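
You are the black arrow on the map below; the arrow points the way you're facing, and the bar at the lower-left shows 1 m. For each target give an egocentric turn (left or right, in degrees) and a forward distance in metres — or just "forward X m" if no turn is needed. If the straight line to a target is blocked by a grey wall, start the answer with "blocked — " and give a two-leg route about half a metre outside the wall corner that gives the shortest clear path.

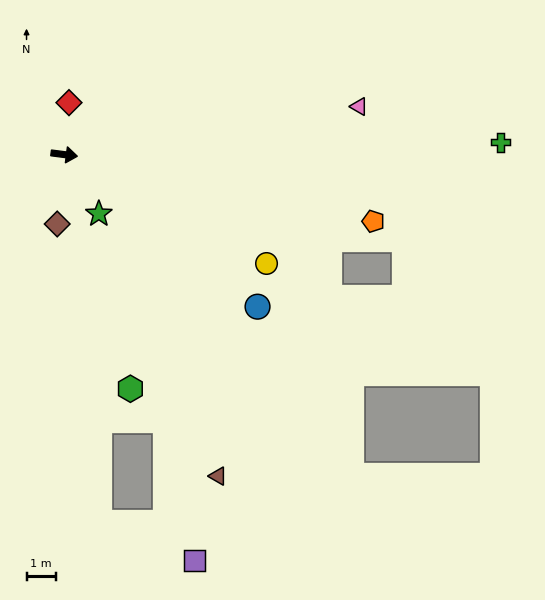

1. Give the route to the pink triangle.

turn left 17°, forward 10.2 m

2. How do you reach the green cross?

turn left 9°, forward 14.9 m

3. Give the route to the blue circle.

turn right 31°, forward 8.4 m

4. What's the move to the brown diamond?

turn right 88°, forward 2.4 m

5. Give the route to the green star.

turn right 52°, forward 2.3 m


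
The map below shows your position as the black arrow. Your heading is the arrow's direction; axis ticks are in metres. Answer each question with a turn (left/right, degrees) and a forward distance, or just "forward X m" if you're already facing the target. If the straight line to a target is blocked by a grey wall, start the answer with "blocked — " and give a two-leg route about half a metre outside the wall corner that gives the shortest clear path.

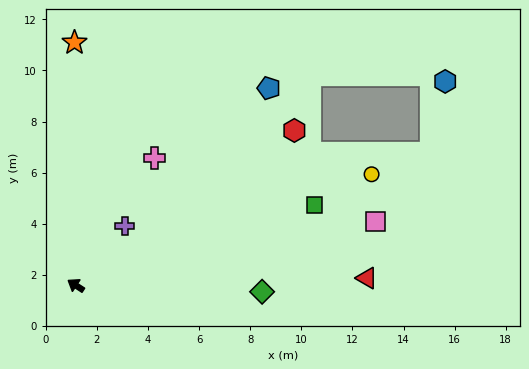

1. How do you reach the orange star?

turn right 57°, forward 9.5 m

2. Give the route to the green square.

turn right 128°, forward 9.9 m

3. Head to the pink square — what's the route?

turn right 135°, forward 12.0 m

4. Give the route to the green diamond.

turn right 149°, forward 7.3 m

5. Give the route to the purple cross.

turn right 96°, forward 3.0 m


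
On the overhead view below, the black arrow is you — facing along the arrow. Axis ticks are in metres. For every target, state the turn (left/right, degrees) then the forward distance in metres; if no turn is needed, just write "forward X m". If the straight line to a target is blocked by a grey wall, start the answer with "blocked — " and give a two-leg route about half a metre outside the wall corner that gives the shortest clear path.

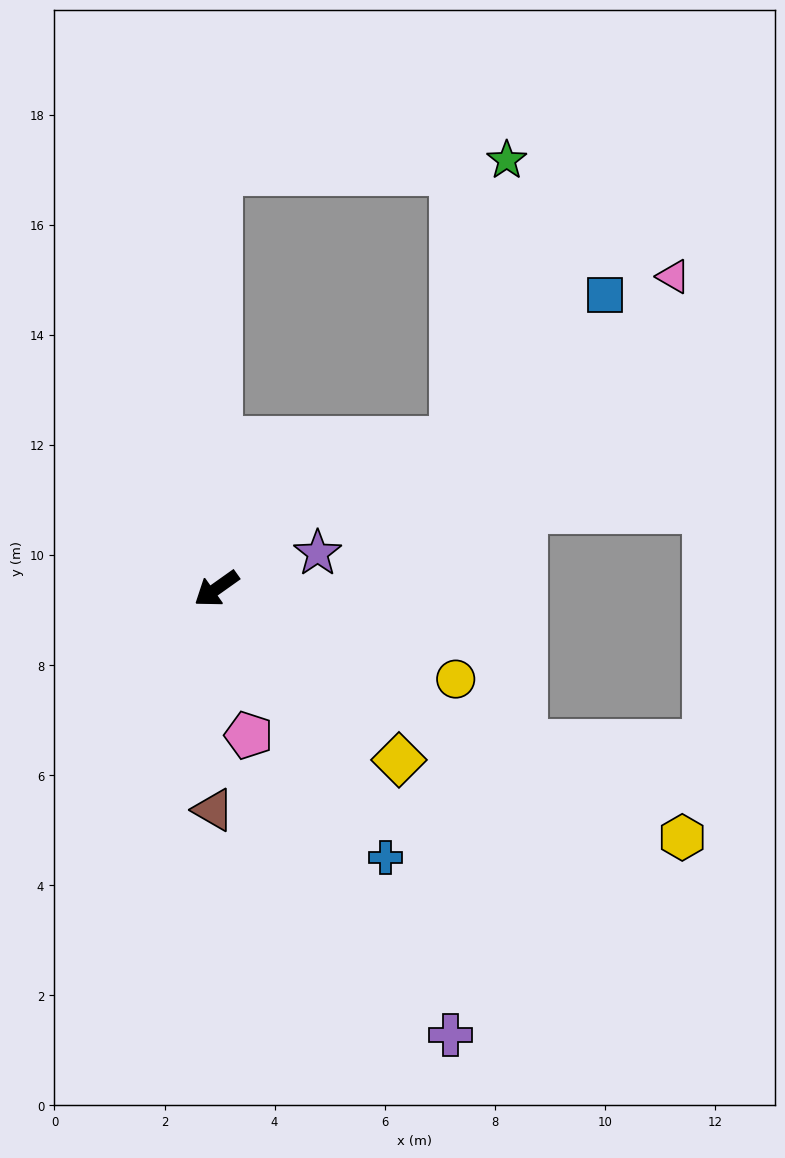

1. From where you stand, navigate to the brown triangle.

turn left 54°, forward 4.0 m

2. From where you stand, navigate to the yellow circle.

turn left 124°, forward 4.6 m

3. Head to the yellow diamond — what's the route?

turn left 101°, forward 4.5 m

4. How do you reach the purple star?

turn left 164°, forward 1.9 m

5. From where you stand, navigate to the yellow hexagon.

turn left 117°, forward 9.6 m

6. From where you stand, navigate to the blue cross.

turn left 87°, forward 5.8 m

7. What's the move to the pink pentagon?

turn left 67°, forward 2.7 m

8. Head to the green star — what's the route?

blocked — turn right 126°, forward 7.6 m, then turn right 87°, forward 5.2 m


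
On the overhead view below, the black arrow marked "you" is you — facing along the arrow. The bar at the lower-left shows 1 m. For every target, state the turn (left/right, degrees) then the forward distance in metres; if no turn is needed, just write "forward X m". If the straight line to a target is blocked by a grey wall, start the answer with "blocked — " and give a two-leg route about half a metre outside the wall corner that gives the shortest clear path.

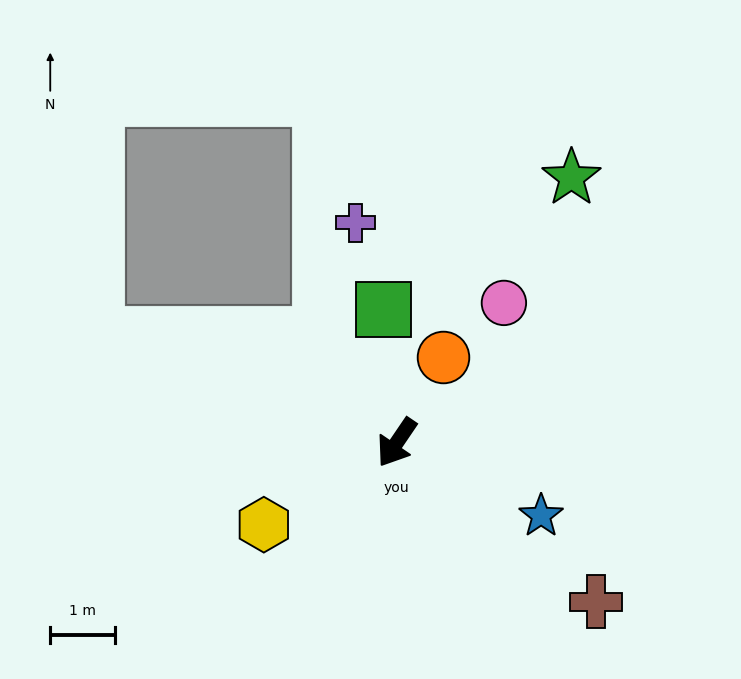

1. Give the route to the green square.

turn right 140°, forward 2.1 m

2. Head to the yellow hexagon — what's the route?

turn right 24°, forward 2.4 m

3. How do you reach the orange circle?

turn right 175°, forward 1.5 m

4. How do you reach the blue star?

turn left 97°, forward 2.5 m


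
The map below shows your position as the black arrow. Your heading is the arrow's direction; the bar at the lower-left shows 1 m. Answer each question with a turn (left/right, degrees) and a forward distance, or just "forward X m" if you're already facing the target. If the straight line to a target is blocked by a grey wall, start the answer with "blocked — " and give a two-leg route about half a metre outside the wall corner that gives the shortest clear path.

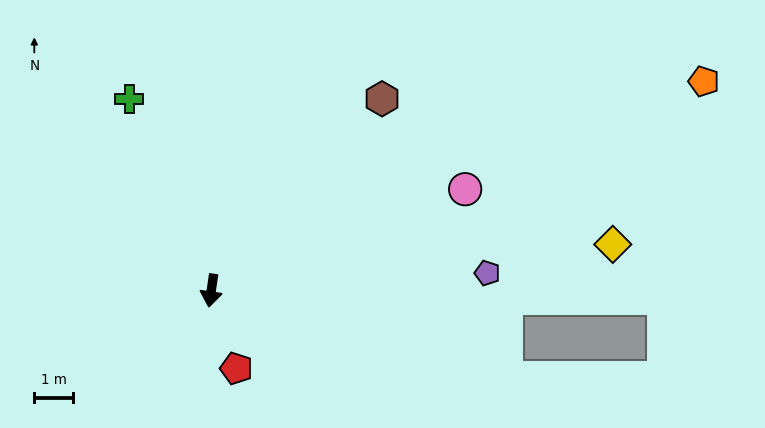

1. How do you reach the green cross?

turn right 149°, forward 5.3 m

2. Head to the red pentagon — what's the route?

turn left 26°, forward 2.1 m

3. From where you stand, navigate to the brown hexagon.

turn left 147°, forward 6.6 m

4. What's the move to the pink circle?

turn left 120°, forward 7.0 m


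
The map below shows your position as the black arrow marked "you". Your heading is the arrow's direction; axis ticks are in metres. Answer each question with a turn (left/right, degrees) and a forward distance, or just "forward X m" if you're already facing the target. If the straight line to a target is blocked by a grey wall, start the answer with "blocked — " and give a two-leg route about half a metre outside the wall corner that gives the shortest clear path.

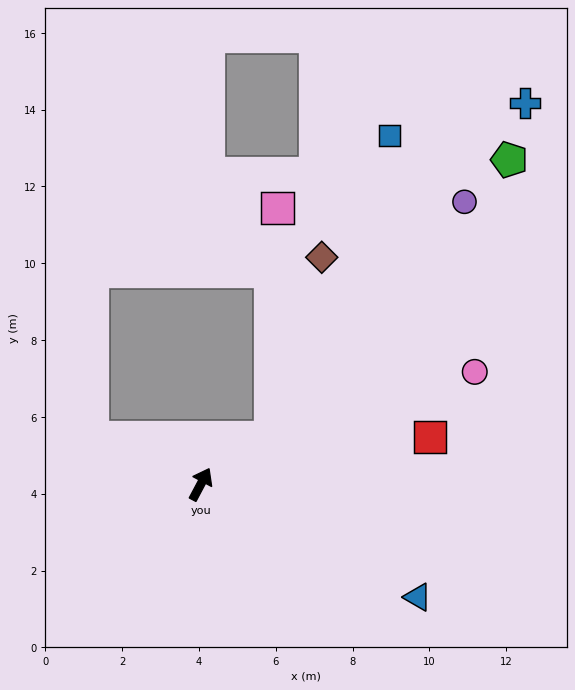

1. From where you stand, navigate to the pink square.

blocked — turn right 28°, forward 2.2 m, then turn left 54°, forward 6.0 m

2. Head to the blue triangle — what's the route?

turn right 90°, forward 6.4 m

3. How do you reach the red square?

turn right 50°, forward 6.1 m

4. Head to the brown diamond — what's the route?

blocked — turn right 28°, forward 2.2 m, then turn left 40°, forward 4.9 m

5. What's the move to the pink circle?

turn right 40°, forward 7.7 m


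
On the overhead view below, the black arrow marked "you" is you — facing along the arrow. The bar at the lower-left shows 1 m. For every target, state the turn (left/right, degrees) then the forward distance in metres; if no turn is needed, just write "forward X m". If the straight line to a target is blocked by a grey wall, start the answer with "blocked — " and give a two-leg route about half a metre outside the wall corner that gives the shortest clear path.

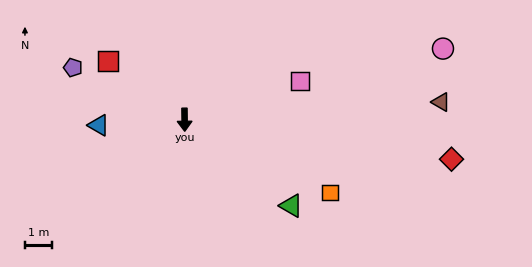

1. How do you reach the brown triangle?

turn left 93°, forward 9.6 m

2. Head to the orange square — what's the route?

turn left 63°, forward 6.1 m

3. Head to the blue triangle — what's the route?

turn right 87°, forward 3.2 m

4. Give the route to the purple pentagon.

turn right 116°, forward 4.6 m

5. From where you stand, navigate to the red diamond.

turn left 81°, forward 10.1 m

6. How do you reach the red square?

turn right 128°, forward 3.6 m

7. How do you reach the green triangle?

turn left 50°, forward 5.1 m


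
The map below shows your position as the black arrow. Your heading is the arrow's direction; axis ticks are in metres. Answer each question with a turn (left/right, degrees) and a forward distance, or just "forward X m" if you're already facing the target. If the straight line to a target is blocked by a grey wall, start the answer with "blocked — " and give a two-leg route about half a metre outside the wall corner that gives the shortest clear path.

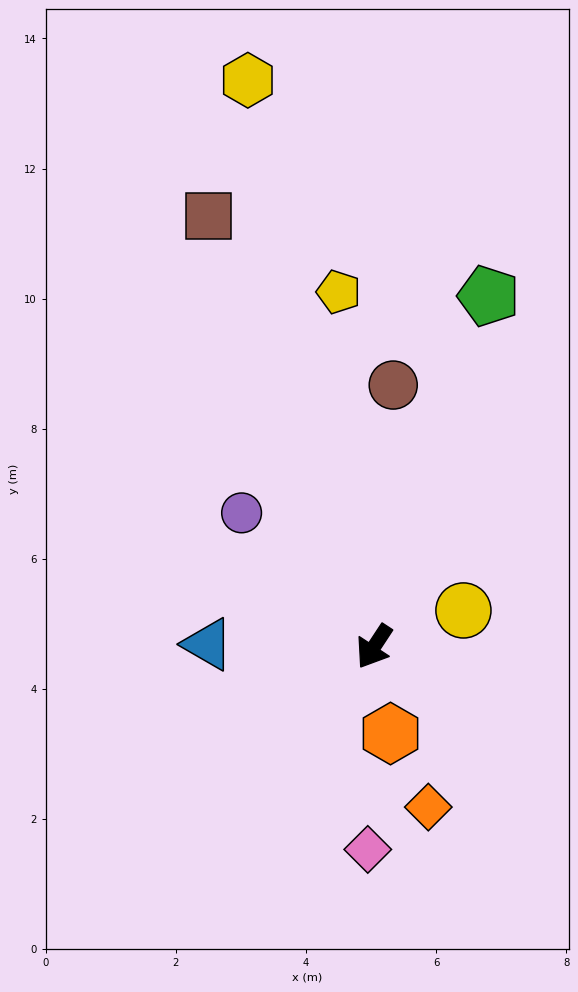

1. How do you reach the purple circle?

turn right 102°, forward 2.9 m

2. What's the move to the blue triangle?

turn right 58°, forward 2.6 m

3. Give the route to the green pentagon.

turn right 165°, forward 5.7 m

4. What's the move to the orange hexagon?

turn left 44°, forward 1.4 m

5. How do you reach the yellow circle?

turn left 145°, forward 1.5 m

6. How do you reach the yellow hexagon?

turn right 134°, forward 8.9 m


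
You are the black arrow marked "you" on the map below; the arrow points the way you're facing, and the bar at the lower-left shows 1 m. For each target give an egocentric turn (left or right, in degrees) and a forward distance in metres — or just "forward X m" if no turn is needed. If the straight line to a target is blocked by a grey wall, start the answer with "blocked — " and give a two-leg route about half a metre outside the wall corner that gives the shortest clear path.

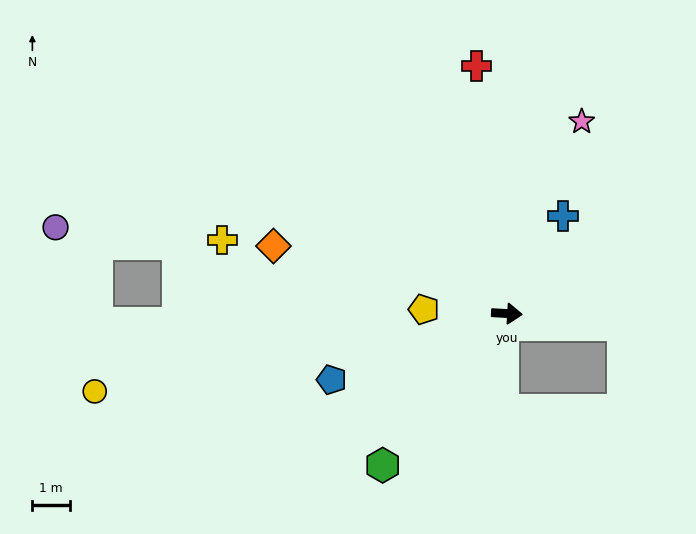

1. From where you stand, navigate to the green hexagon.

turn right 126°, forward 5.2 m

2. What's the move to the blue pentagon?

turn right 156°, forward 5.0 m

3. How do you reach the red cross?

turn left 100°, forward 6.6 m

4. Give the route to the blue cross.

turn left 64°, forward 3.0 m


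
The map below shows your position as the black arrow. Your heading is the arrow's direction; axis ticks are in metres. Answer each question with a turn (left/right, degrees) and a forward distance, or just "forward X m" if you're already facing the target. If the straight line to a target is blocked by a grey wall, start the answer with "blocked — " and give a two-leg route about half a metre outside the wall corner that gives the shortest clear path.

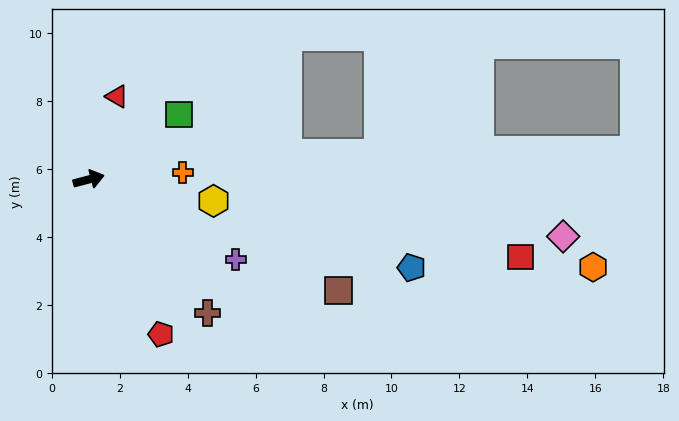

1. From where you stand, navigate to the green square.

turn left 21°, forward 3.3 m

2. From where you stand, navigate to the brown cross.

turn right 63°, forward 5.3 m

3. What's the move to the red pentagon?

turn right 80°, forward 5.0 m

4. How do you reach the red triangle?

turn left 56°, forward 2.6 m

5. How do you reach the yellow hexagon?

turn right 24°, forward 3.7 m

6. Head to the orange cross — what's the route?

turn right 11°, forward 2.8 m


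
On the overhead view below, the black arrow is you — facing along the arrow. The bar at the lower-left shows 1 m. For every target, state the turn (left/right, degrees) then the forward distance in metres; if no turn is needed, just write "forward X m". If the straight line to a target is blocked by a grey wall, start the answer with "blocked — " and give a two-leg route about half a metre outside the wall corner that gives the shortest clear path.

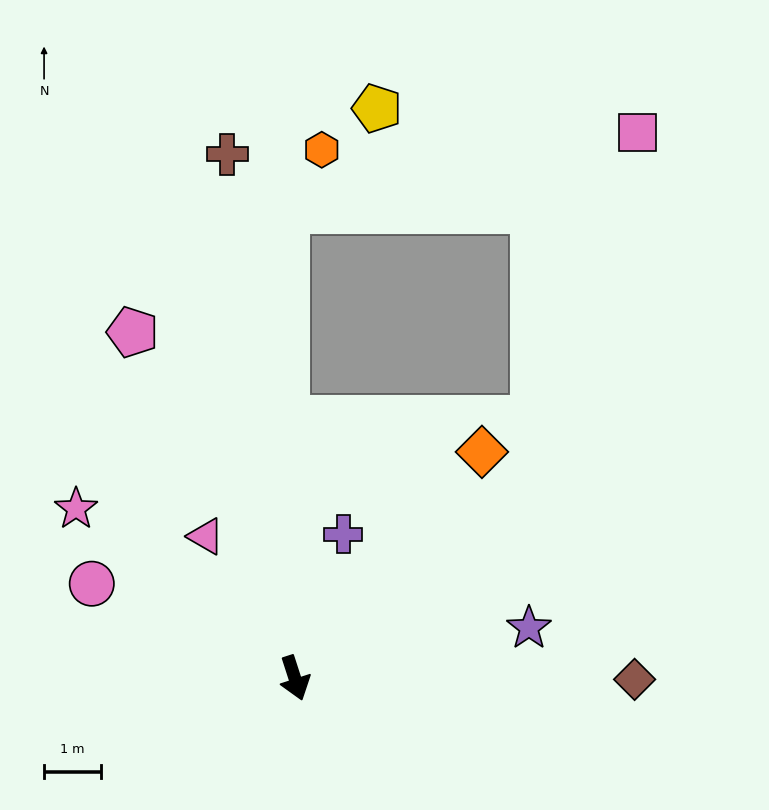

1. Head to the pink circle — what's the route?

turn right 133°, forward 4.0 m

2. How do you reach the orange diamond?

turn left 123°, forward 5.2 m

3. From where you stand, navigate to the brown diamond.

turn left 72°, forward 6.0 m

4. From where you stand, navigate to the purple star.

turn left 84°, forward 4.2 m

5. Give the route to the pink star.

turn right 146°, forward 4.9 m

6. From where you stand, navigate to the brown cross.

turn left 169°, forward 9.3 m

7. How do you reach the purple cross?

turn left 143°, forward 2.7 m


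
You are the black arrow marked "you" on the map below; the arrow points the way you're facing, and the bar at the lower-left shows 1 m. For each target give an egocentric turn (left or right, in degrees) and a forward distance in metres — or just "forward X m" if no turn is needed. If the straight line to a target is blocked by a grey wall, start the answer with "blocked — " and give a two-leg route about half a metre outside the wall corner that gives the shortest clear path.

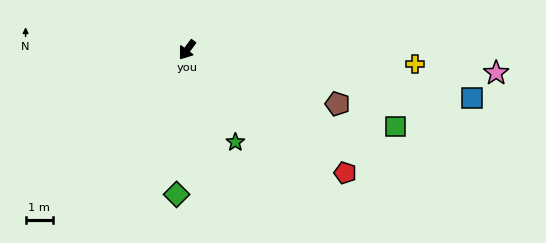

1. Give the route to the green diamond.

turn left 32°, forward 5.3 m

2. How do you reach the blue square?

turn left 117°, forward 10.5 m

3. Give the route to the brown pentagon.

turn left 107°, forward 5.8 m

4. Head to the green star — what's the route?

turn left 64°, forward 3.8 m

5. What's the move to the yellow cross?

turn left 123°, forward 8.3 m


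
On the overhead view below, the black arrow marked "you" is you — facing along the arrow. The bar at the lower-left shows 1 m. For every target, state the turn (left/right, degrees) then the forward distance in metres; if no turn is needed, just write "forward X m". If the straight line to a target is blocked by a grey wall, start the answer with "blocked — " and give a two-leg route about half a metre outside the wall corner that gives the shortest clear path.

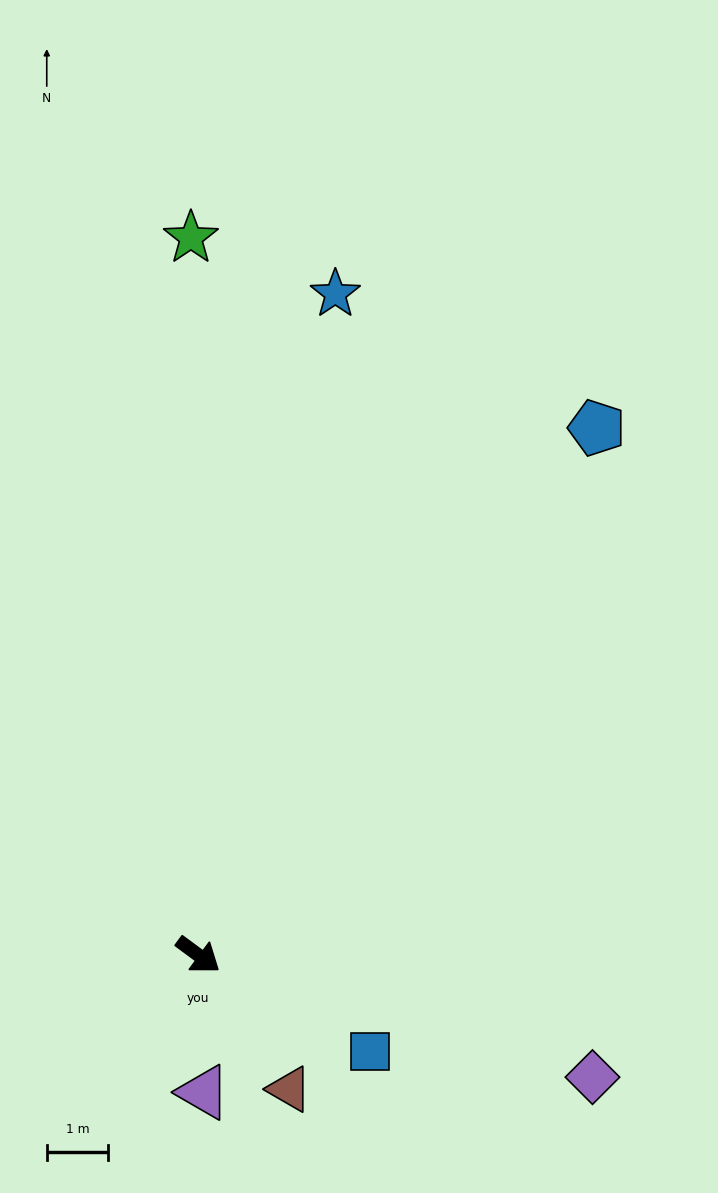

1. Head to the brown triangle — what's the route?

turn right 19°, forward 2.6 m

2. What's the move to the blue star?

turn left 115°, forward 11.0 m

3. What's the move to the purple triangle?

turn right 51°, forward 2.2 m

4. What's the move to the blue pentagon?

turn left 89°, forward 10.7 m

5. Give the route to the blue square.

turn left 7°, forward 3.2 m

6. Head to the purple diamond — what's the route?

turn left 19°, forward 6.7 m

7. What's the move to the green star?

turn left 127°, forward 11.7 m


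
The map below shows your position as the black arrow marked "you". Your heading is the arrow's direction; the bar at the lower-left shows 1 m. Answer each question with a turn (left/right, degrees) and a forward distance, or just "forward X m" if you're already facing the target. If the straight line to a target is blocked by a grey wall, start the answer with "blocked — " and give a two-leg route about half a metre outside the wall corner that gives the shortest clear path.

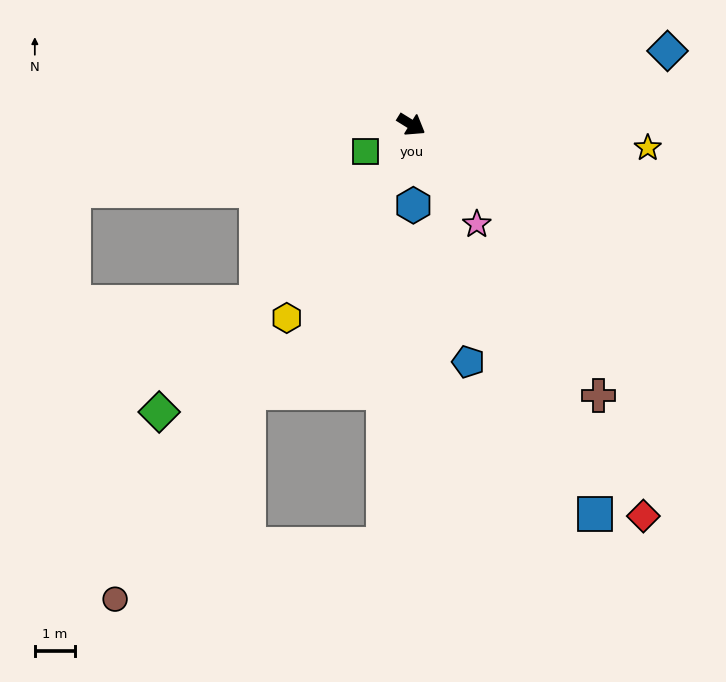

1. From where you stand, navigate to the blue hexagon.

turn right 57°, forward 2.0 m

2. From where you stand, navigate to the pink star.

turn right 25°, forward 2.9 m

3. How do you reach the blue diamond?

turn left 48°, forward 6.6 m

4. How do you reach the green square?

turn right 118°, forward 1.3 m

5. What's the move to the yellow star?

turn left 26°, forward 5.9 m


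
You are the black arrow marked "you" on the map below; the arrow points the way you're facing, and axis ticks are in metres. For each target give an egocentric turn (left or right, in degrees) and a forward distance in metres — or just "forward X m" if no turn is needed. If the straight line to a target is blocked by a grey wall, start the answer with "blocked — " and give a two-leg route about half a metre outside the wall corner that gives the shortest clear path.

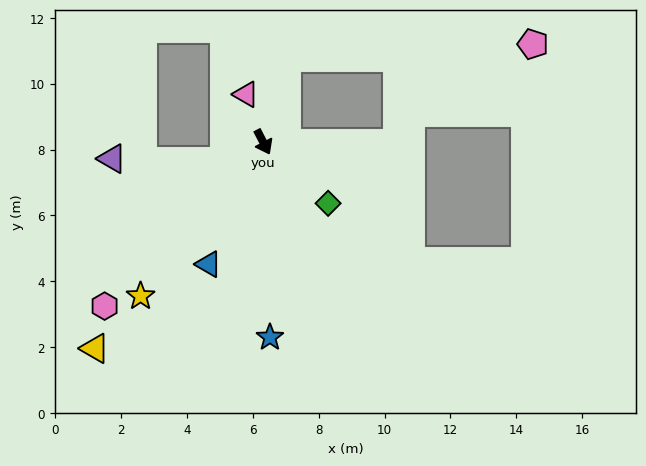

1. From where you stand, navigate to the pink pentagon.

blocked — turn left 136°, forward 2.6 m, then turn right 70°, forward 7.5 m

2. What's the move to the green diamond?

turn left 19°, forward 2.7 m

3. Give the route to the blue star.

turn right 25°, forward 5.9 m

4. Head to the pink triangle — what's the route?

turn left 173°, forward 1.5 m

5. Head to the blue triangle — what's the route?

turn right 51°, forward 4.1 m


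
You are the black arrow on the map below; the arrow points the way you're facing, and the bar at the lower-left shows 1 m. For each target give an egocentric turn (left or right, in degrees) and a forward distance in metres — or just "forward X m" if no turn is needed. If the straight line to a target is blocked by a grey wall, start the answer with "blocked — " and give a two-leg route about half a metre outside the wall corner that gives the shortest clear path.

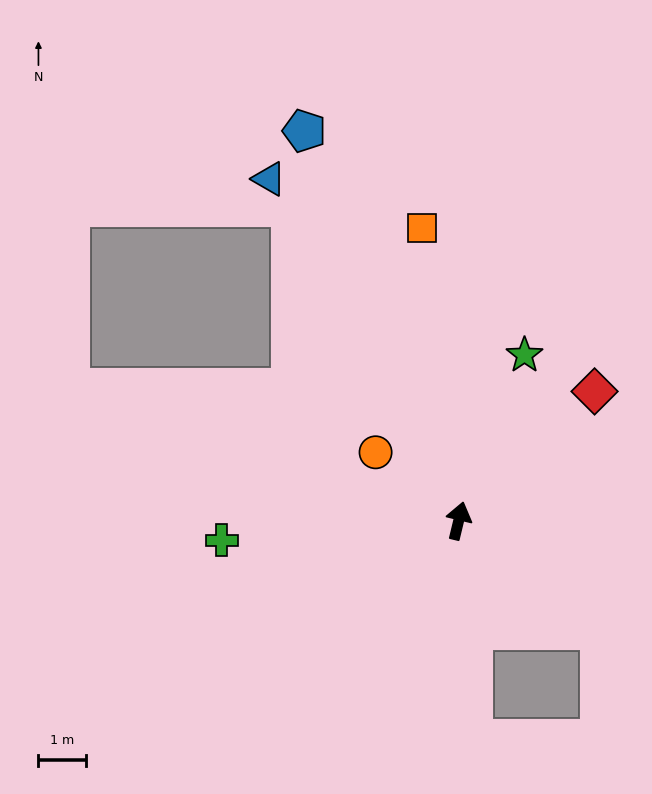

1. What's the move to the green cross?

turn left 108°, forward 5.0 m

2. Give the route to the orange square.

turn left 21°, forward 6.2 m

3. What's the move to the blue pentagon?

turn left 35°, forward 8.9 m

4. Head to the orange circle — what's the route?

turn left 64°, forward 2.3 m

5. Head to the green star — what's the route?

turn right 8°, forward 3.8 m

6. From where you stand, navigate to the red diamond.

turn right 33°, forward 4.0 m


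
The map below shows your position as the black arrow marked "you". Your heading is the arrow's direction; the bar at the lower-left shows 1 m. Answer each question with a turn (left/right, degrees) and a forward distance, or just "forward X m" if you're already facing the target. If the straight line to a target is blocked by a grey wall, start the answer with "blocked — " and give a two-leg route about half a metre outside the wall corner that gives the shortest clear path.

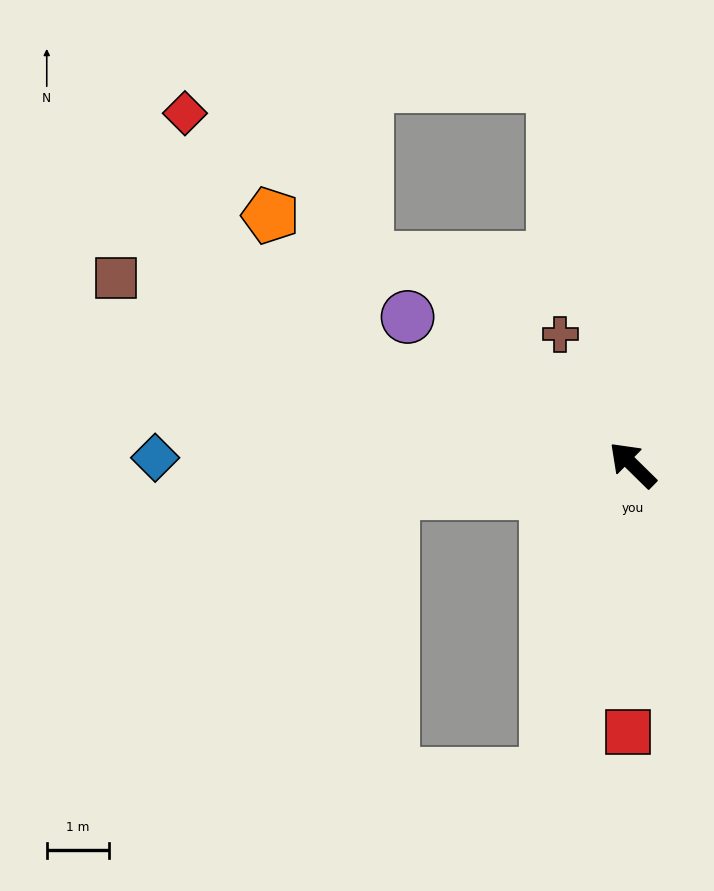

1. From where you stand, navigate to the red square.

turn left 134°, forward 4.3 m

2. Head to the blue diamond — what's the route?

turn left 44°, forward 7.7 m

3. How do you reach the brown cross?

turn right 16°, forward 2.4 m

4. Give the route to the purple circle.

turn left 11°, forward 4.4 m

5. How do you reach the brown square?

turn left 25°, forward 8.9 m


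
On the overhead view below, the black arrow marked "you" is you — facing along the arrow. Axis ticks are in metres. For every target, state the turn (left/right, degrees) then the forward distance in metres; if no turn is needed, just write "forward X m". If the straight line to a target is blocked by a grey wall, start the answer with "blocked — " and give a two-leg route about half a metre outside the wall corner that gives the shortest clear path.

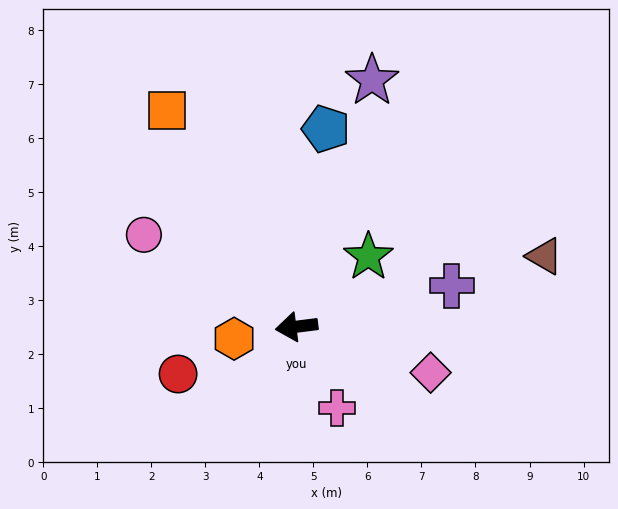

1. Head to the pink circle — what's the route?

turn right 38°, forward 3.3 m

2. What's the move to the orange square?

turn right 66°, forward 4.7 m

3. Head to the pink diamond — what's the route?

turn left 154°, forward 2.6 m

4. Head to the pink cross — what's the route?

turn left 109°, forward 1.7 m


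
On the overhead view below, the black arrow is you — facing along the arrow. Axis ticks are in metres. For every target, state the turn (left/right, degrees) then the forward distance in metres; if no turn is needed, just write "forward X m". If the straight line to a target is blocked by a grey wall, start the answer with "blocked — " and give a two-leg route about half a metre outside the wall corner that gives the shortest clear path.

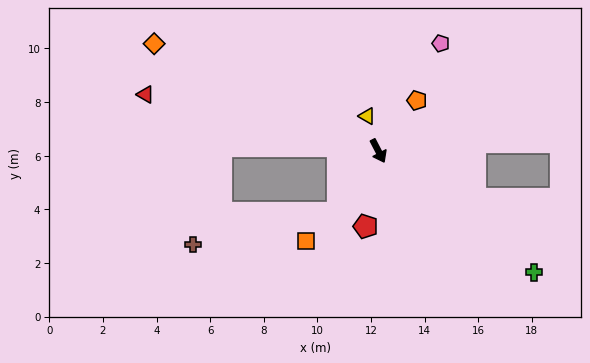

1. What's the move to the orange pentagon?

turn left 115°, forward 2.4 m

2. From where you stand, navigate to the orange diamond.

turn right 143°, forward 9.3 m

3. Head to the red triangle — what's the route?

turn right 131°, forward 8.9 m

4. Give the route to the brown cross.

blocked — turn right 60°, forward 2.7 m, then turn right 45°, forward 5.6 m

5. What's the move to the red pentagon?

turn right 37°, forward 2.9 m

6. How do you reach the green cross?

turn left 25°, forward 7.4 m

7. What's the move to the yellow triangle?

turn left 170°, forward 1.4 m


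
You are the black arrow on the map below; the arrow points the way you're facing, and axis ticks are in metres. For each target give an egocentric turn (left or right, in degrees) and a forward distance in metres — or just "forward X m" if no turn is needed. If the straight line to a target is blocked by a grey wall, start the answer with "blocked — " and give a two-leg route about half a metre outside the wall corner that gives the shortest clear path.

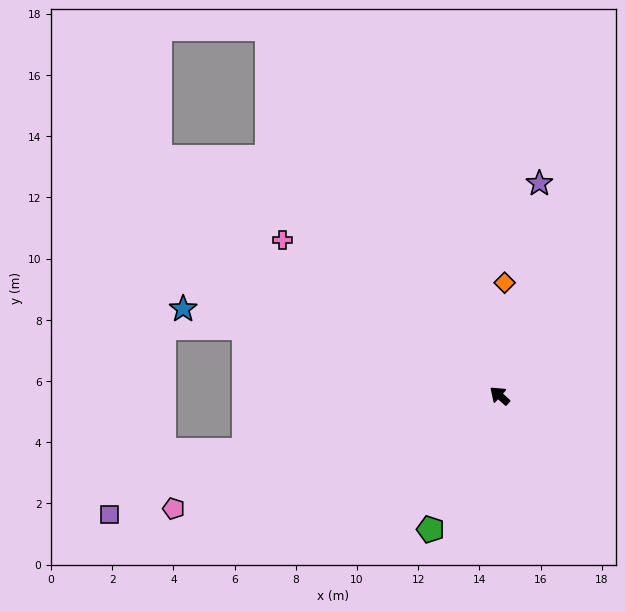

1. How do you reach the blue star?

turn left 26°, forward 10.7 m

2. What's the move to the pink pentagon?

turn left 61°, forward 11.3 m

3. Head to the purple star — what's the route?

turn right 59°, forward 7.1 m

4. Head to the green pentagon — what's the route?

turn left 104°, forward 4.9 m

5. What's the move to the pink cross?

turn left 6°, forward 8.7 m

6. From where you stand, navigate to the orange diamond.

turn right 51°, forward 3.7 m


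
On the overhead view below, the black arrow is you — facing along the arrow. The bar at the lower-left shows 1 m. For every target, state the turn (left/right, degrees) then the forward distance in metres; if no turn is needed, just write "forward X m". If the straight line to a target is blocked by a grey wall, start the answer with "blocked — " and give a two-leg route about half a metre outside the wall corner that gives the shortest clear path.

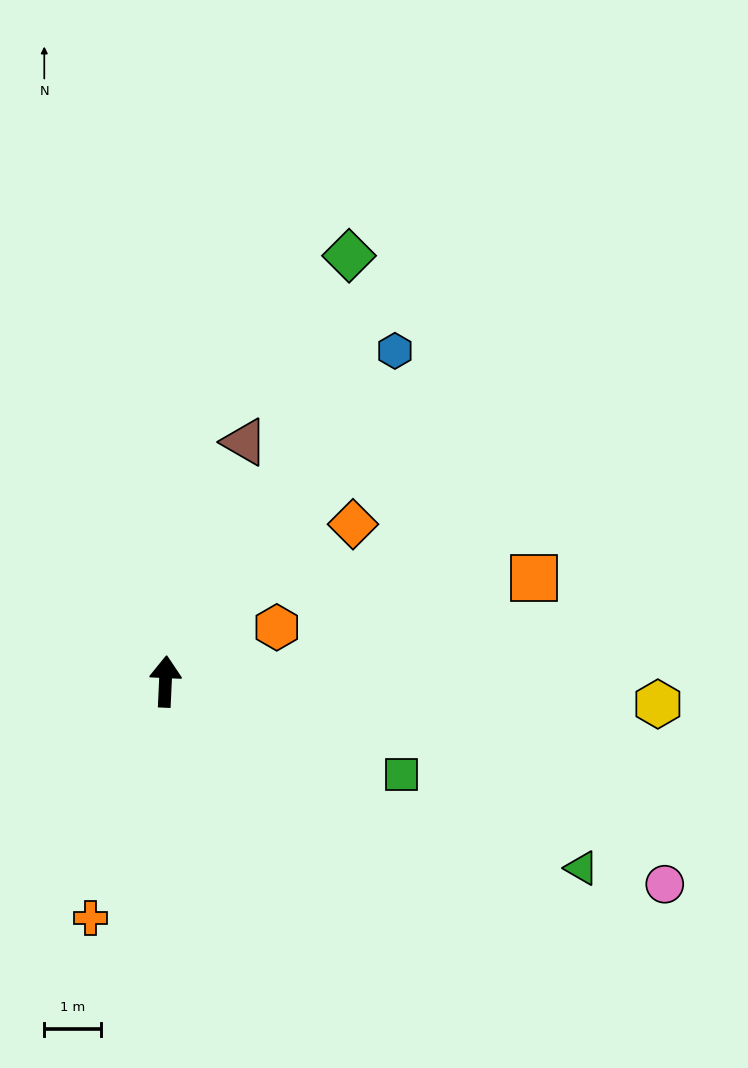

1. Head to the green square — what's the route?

turn right 109°, forward 4.5 m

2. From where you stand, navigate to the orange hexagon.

turn right 61°, forward 2.2 m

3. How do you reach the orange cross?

turn left 165°, forward 4.4 m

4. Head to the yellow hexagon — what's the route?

turn right 90°, forward 8.7 m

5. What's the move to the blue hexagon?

turn right 32°, forward 7.1 m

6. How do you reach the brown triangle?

turn right 16°, forward 4.5 m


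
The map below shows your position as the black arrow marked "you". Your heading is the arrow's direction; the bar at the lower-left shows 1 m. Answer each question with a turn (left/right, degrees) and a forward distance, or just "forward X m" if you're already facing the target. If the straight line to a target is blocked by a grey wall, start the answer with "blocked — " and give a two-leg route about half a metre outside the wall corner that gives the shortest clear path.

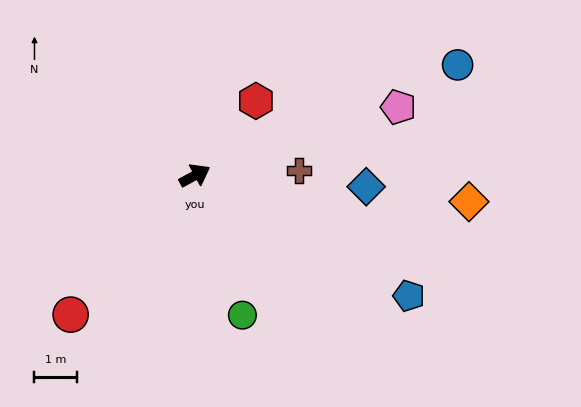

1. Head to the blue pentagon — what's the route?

turn right 58°, forward 5.8 m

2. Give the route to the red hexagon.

turn left 22°, forward 2.3 m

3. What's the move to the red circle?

turn right 160°, forward 4.4 m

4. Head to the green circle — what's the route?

turn right 100°, forward 3.5 m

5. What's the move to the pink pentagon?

turn right 10°, forward 5.0 m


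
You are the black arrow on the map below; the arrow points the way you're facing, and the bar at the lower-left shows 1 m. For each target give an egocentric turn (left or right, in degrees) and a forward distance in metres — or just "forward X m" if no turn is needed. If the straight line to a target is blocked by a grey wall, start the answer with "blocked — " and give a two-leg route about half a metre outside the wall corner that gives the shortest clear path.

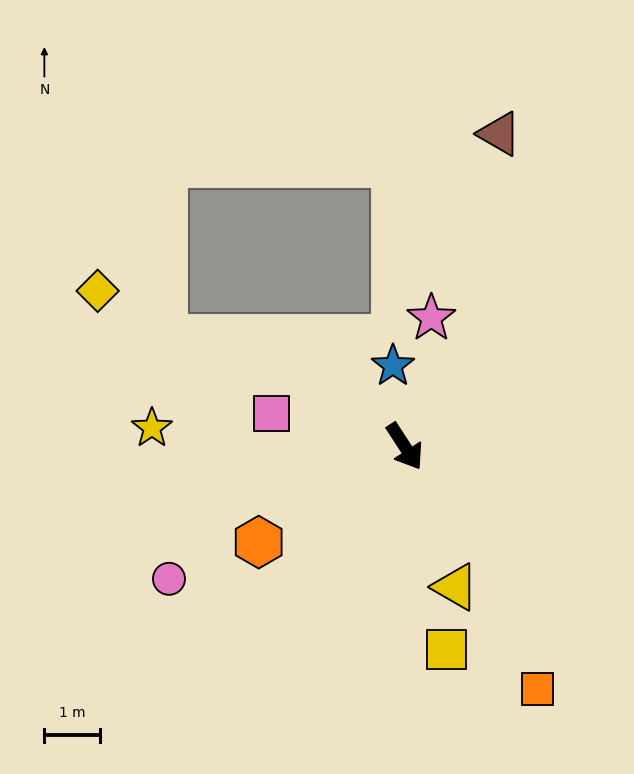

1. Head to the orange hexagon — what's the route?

turn right 90°, forward 3.1 m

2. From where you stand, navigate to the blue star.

turn left 155°, forward 1.5 m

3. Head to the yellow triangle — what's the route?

turn right 13°, forward 2.7 m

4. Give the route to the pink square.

turn right 137°, forward 2.5 m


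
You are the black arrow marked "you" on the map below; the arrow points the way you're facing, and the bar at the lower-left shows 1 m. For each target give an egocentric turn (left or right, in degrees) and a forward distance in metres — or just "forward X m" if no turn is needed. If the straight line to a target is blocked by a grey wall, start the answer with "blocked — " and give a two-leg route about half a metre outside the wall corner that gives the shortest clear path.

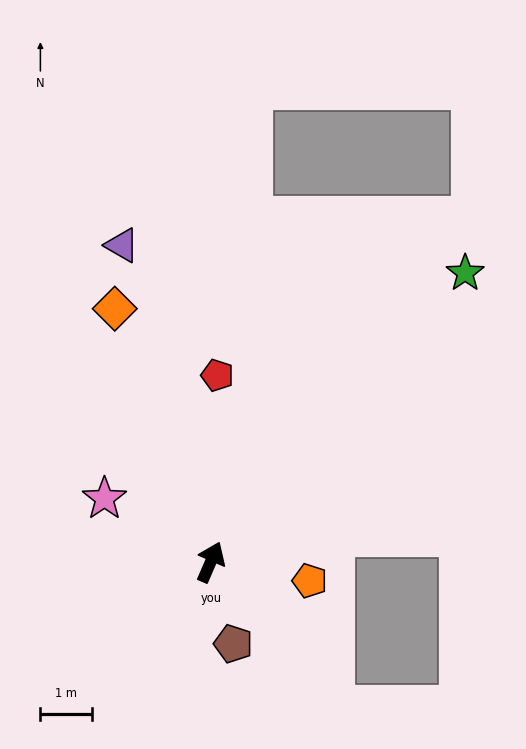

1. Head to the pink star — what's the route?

turn left 83°, forward 2.4 m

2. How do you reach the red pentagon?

turn left 21°, forward 3.6 m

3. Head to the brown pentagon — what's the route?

turn right 141°, forward 1.6 m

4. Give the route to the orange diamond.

turn left 44°, forward 5.2 m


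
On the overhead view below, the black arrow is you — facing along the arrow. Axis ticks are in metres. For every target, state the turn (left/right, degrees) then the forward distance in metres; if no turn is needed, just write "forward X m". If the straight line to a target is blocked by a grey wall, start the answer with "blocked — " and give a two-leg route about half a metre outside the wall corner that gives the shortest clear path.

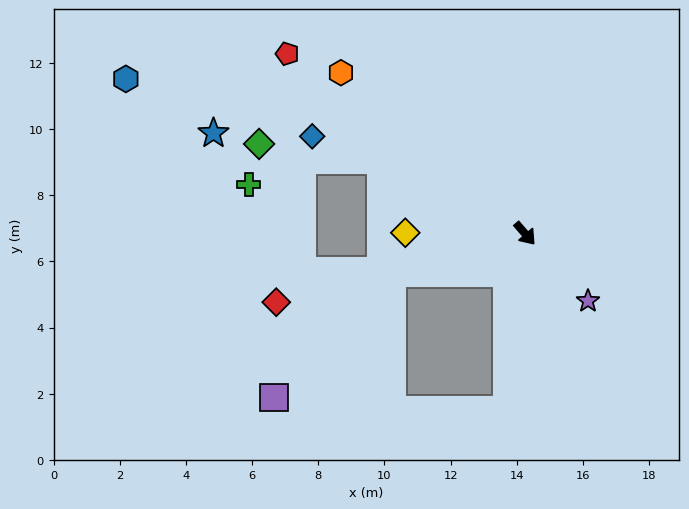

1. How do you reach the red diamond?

turn right 115°, forward 7.8 m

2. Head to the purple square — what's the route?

blocked — turn right 114°, forward 4.2 m, then turn left 30°, forward 5.2 m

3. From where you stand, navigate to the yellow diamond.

turn right 131°, forward 3.6 m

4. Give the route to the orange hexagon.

turn right 172°, forward 7.4 m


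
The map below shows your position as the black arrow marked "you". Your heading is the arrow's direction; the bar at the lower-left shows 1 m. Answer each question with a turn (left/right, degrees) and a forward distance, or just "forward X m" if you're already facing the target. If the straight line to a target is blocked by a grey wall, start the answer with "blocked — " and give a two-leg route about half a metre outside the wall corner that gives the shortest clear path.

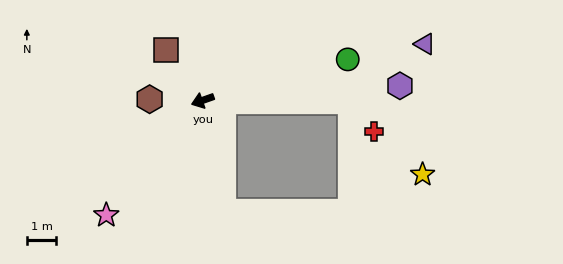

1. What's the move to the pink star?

turn left 31°, forward 5.1 m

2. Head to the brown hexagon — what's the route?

turn right 21°, forward 1.8 m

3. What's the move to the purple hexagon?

turn left 165°, forward 6.7 m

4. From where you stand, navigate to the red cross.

blocked — turn left 160°, forward 5.0 m, then turn right 52°, forward 1.3 m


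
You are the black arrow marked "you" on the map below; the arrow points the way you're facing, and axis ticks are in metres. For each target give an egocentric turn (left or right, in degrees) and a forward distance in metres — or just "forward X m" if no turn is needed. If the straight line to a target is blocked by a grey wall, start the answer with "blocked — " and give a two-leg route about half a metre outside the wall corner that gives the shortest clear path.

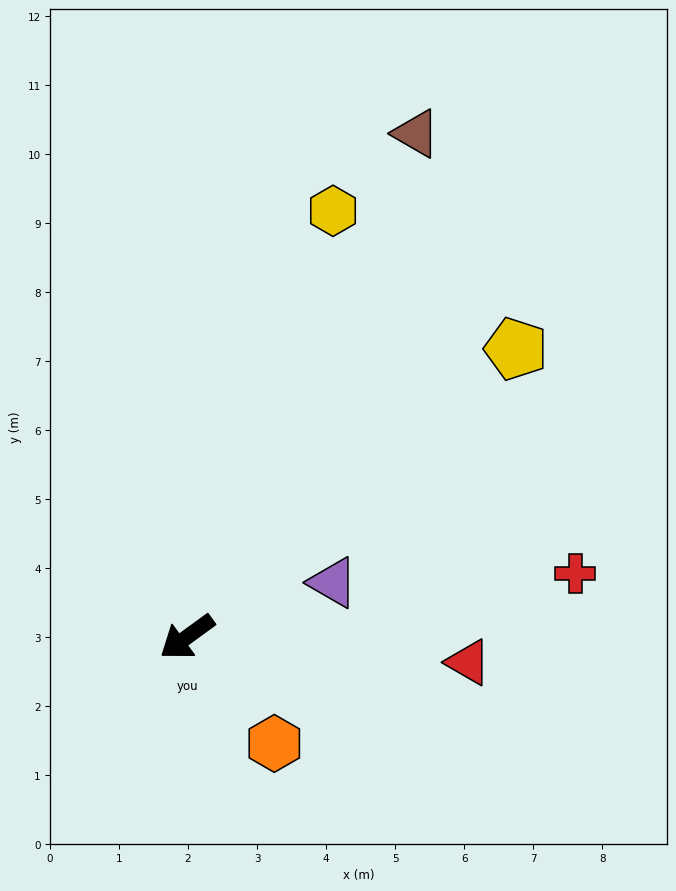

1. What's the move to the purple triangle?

turn left 164°, forward 2.3 m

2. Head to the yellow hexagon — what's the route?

turn right 145°, forward 6.5 m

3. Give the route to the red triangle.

turn left 139°, forward 4.1 m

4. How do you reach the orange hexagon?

turn left 93°, forward 2.0 m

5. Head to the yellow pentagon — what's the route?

turn right 175°, forward 6.3 m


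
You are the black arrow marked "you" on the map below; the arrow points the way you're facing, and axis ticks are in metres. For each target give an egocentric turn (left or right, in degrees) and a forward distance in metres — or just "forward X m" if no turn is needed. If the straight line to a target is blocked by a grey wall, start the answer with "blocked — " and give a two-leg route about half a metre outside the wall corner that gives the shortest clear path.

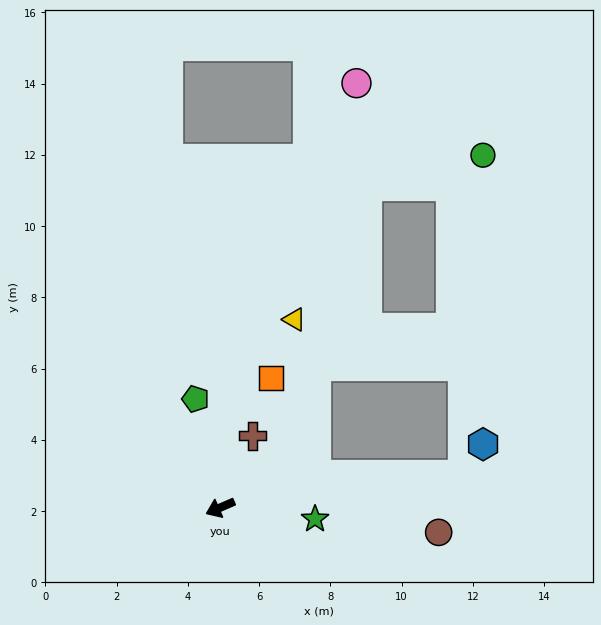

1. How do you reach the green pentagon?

turn right 101°, forward 3.1 m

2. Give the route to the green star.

turn left 150°, forward 2.7 m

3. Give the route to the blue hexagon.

blocked — turn left 164°, forward 6.9 m, then turn left 50°, forward 1.0 m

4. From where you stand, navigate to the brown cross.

turn right 138°, forward 2.2 m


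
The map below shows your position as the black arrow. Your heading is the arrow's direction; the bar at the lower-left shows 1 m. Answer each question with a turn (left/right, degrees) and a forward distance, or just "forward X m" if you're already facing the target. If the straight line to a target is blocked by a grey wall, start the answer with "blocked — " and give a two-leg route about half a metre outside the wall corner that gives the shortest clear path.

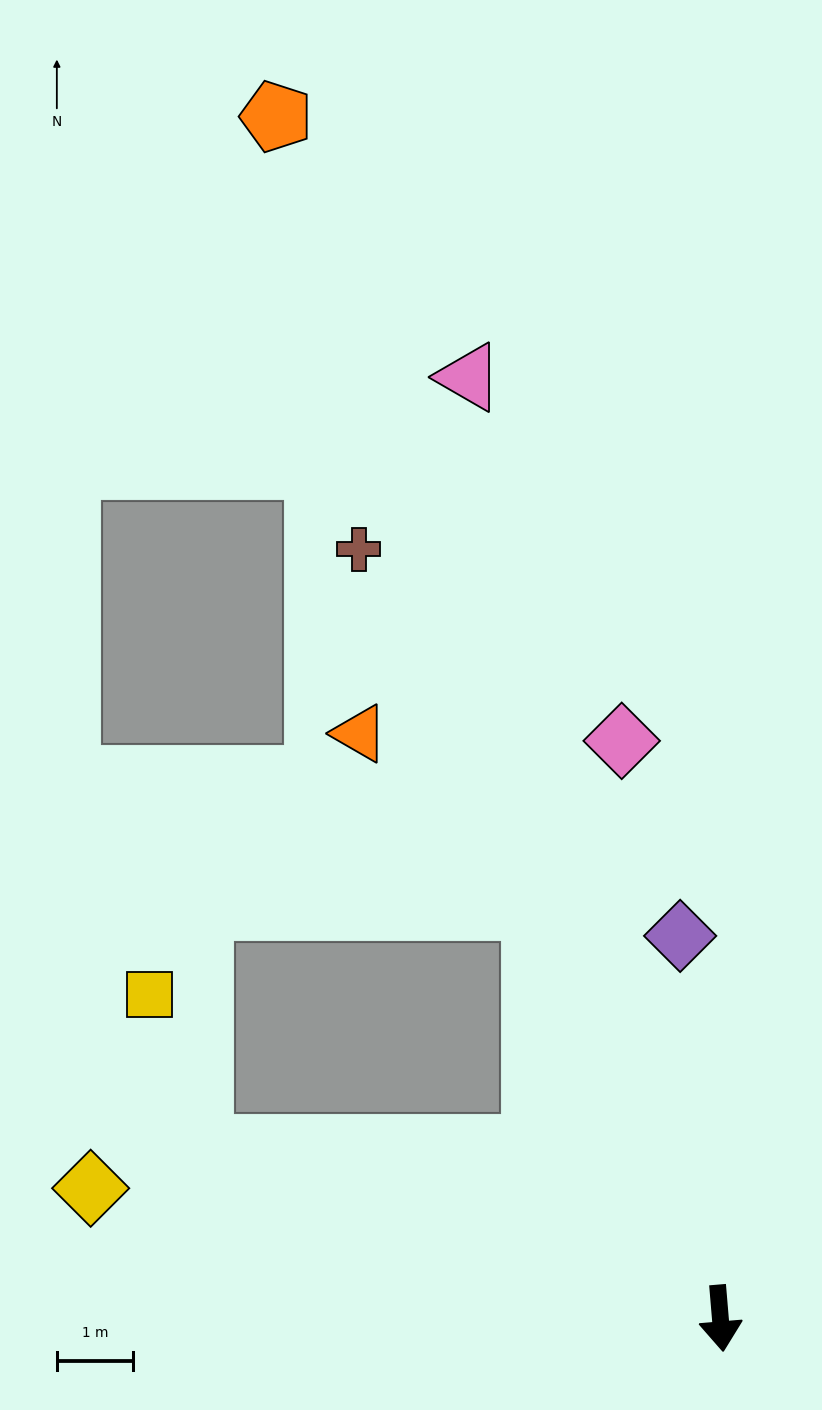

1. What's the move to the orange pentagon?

turn right 164°, forward 16.7 m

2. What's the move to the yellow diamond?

turn right 106°, forward 8.4 m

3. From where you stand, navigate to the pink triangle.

turn right 170°, forward 12.7 m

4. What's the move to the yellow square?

blocked — turn right 113°, forward 7.1 m, then turn right 53°, forward 2.1 m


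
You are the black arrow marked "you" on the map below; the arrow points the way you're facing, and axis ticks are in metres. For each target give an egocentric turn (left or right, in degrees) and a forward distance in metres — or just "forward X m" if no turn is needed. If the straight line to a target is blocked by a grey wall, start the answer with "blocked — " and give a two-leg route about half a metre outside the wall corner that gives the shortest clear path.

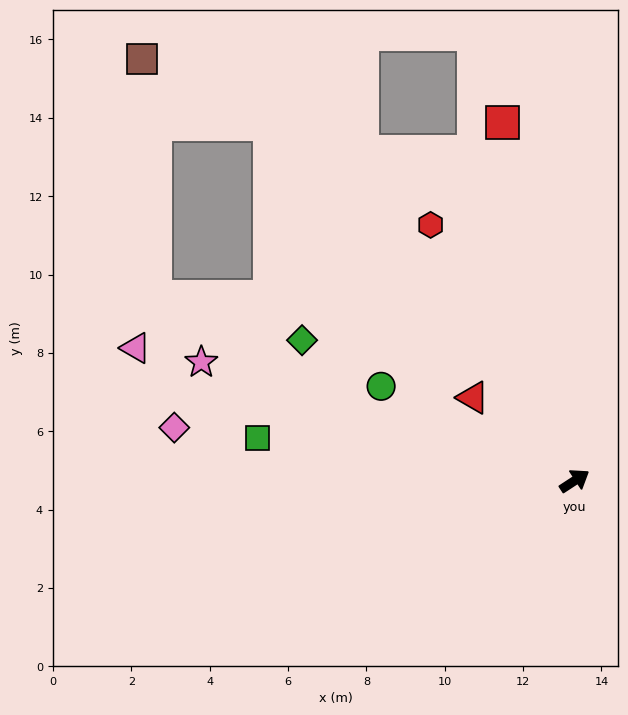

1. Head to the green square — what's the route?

turn left 139°, forward 8.2 m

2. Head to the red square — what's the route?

turn left 68°, forward 9.3 m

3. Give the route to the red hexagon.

turn left 86°, forward 7.5 m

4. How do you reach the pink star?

turn left 129°, forward 10.0 m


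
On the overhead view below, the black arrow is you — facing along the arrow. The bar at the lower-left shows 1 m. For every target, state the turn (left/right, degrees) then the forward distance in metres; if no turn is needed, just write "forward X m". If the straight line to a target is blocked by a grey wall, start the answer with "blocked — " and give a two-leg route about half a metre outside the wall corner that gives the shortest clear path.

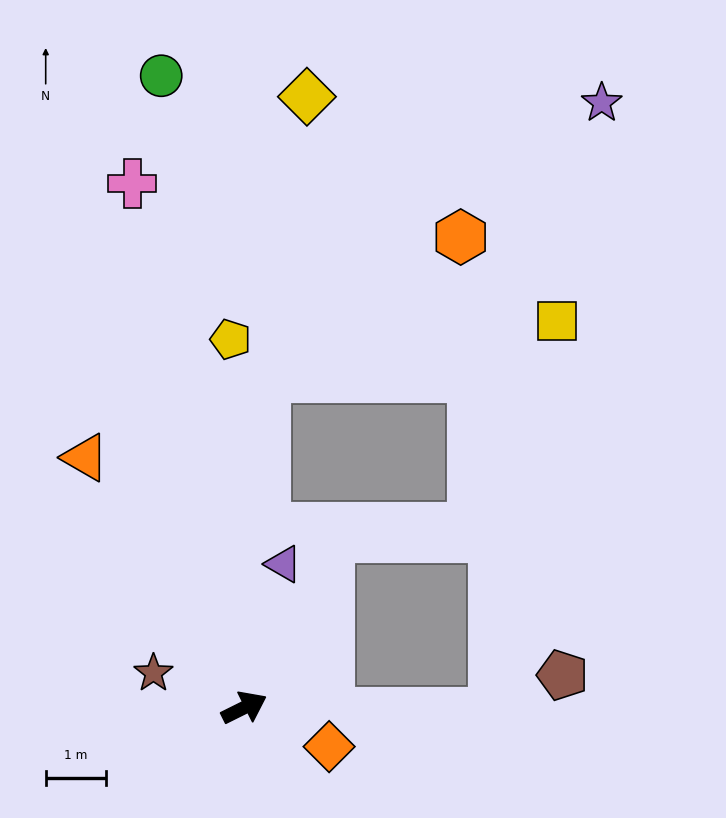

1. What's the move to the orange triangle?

turn left 96°, forward 4.9 m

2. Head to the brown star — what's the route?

turn left 133°, forward 1.6 m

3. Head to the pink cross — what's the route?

turn left 76°, forward 8.9 m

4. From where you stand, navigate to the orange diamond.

turn right 51°, forward 1.6 m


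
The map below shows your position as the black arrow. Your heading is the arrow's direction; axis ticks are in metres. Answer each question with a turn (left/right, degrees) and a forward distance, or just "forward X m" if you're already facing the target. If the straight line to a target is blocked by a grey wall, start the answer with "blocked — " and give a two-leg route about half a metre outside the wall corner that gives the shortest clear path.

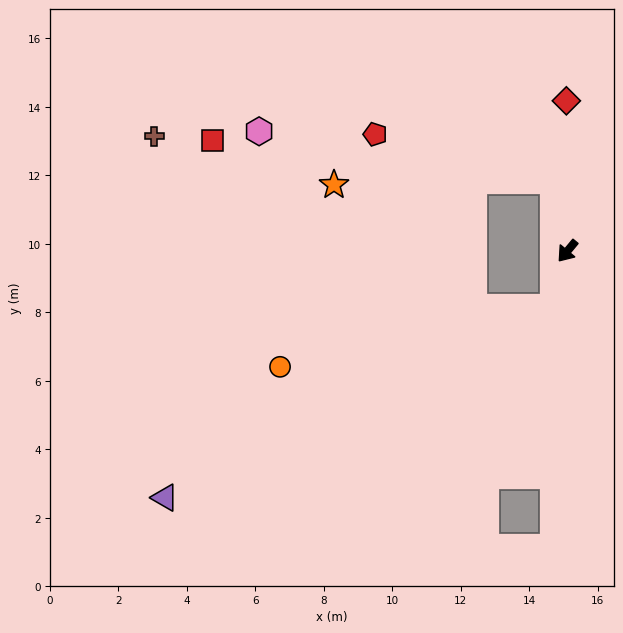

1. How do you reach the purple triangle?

blocked — turn left 27°, forward 1.7 m, then turn right 51°, forward 12.6 m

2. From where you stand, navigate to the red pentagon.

blocked — turn right 130°, forward 2.1 m, then turn left 66°, forward 5.4 m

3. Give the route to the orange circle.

blocked — turn left 27°, forward 1.7 m, then turn right 65°, forward 8.2 m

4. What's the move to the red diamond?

turn right 140°, forward 4.4 m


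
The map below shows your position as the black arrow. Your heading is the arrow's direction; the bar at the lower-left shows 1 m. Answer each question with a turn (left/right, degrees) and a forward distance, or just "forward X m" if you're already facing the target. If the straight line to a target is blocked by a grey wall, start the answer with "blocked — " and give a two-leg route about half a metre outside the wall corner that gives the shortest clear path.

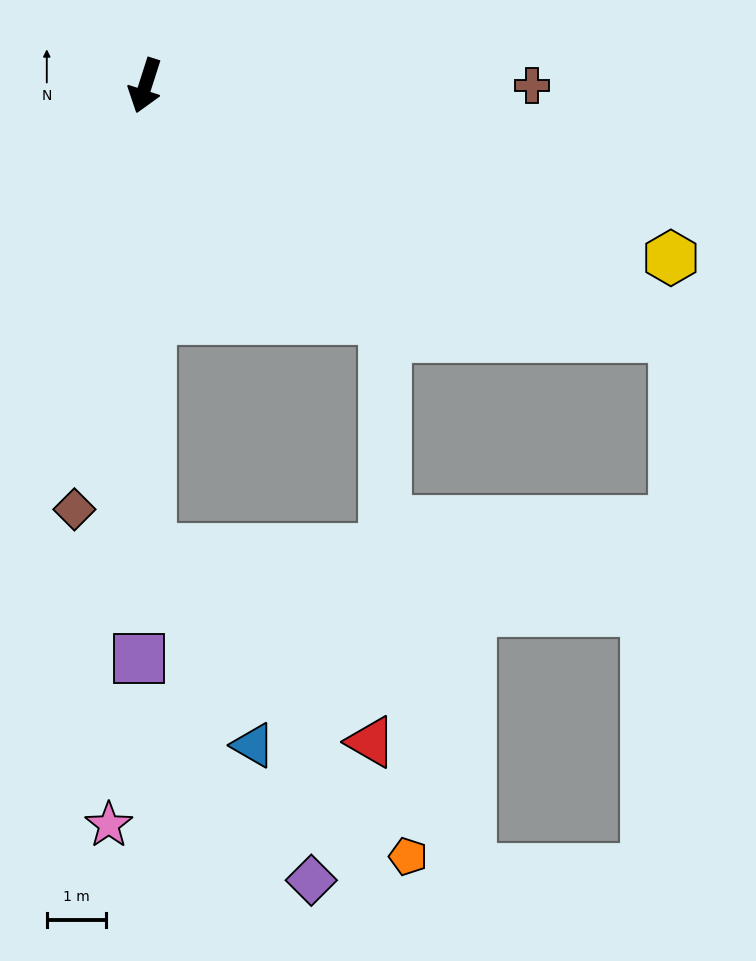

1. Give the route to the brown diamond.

turn left 8°, forward 7.2 m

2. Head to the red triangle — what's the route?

blocked — turn left 19°, forward 7.8 m, then turn left 47°, forward 4.9 m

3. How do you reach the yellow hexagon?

turn left 90°, forward 9.3 m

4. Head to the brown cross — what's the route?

turn left 108°, forward 6.5 m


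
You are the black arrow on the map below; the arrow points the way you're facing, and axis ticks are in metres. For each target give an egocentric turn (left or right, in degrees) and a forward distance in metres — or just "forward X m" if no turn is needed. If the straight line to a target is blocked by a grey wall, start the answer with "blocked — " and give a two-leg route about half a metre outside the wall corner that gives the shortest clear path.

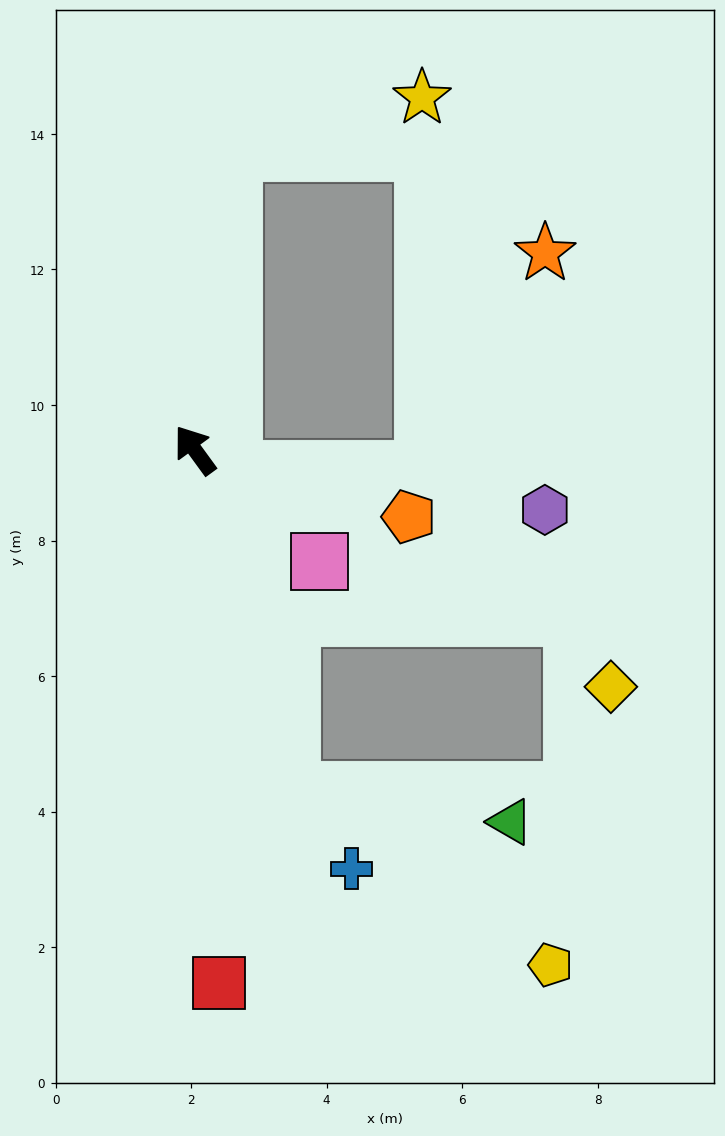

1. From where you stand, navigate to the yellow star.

blocked — turn right 43°, forward 4.4 m, then turn right 67°, forward 2.9 m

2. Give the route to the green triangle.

blocked — turn left 160°, forward 5.2 m, then turn left 66°, forward 3.3 m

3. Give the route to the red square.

turn left 147°, forward 7.9 m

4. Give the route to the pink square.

turn right 168°, forward 2.5 m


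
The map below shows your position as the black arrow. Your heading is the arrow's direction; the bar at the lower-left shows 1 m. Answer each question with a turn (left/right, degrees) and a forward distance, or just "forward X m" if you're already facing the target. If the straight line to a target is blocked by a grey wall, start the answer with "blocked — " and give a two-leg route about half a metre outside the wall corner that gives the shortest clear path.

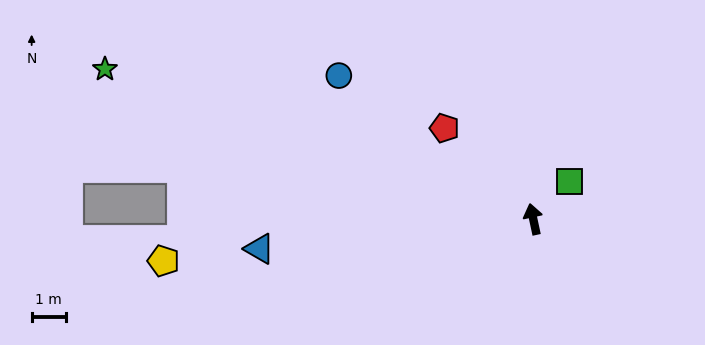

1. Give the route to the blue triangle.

turn left 84°, forward 8.0 m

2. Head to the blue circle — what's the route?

turn left 41°, forward 7.0 m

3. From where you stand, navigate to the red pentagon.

turn left 32°, forward 3.7 m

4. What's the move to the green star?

turn left 59°, forward 13.2 m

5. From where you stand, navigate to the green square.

turn right 56°, forward 1.5 m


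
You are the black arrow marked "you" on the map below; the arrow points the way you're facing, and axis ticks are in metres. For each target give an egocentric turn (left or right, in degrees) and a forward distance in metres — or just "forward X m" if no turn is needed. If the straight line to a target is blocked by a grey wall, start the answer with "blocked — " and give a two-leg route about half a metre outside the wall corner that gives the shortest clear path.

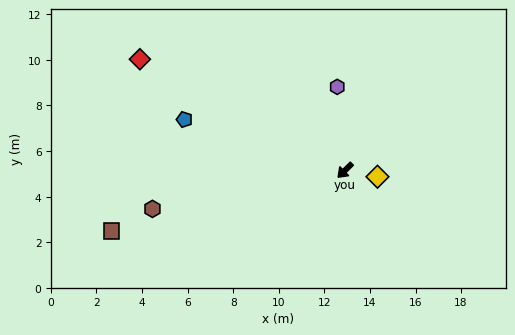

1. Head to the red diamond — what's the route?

turn right 73°, forward 10.2 m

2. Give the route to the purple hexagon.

turn right 129°, forward 3.7 m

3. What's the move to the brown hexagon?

turn right 33°, forward 8.6 m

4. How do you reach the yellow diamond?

turn left 124°, forward 1.5 m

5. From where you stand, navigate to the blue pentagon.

turn right 62°, forward 7.4 m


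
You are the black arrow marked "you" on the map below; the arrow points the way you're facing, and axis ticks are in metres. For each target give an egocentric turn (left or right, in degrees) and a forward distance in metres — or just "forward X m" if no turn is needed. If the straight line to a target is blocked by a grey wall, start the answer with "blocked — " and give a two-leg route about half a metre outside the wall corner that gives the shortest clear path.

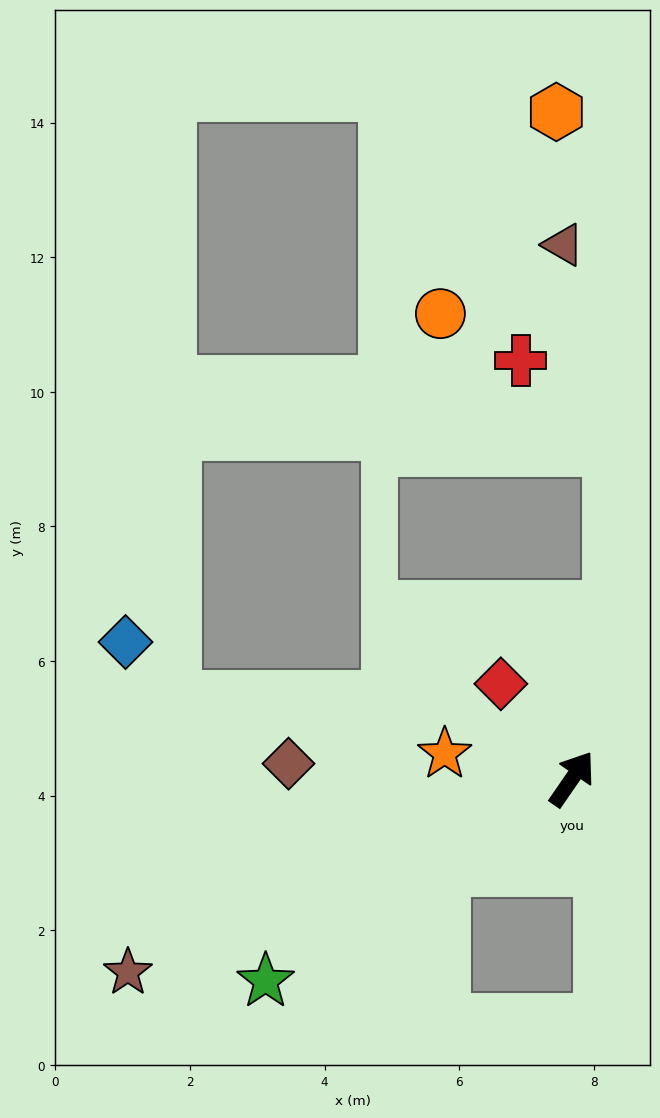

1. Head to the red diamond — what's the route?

turn left 71°, forward 1.8 m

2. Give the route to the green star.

turn left 158°, forward 5.5 m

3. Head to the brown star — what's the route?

turn left 148°, forward 7.2 m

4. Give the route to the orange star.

turn left 113°, forward 1.9 m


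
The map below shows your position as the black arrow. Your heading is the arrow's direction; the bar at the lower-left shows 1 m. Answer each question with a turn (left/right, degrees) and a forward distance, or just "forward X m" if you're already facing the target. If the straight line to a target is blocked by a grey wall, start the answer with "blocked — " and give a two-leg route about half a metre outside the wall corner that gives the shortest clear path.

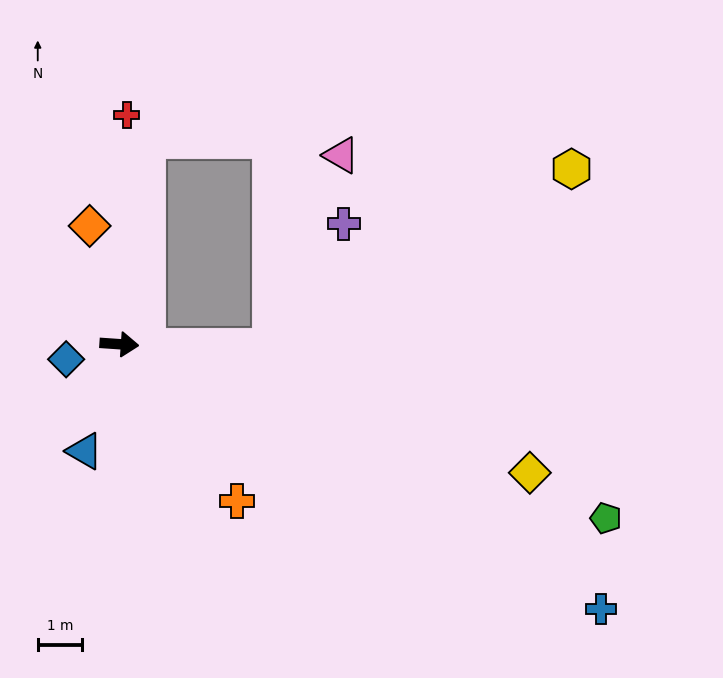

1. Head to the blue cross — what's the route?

turn right 25°, forward 12.3 m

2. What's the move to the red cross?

turn left 92°, forward 5.1 m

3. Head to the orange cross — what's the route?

turn right 49°, forward 4.4 m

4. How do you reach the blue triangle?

turn right 104°, forward 2.5 m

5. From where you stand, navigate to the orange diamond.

turn left 108°, forward 2.7 m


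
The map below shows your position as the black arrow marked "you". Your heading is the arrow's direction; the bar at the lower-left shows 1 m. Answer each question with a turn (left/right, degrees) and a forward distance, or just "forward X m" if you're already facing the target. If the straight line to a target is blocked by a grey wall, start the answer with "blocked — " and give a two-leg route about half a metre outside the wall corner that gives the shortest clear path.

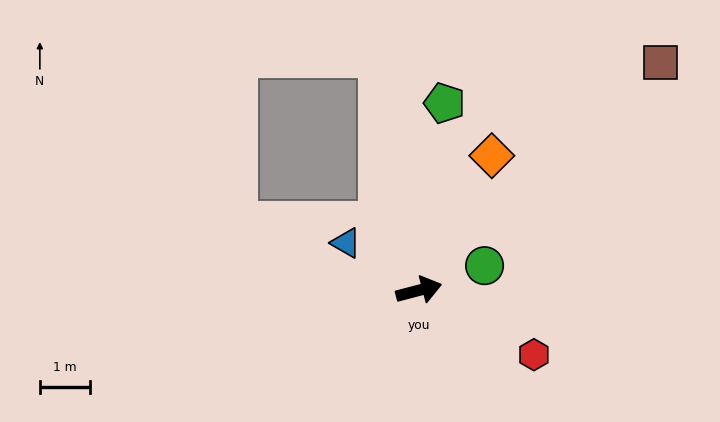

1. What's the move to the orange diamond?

turn left 47°, forward 3.1 m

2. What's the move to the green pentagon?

turn left 68°, forward 3.8 m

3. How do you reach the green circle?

turn left 6°, forward 1.4 m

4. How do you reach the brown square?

turn left 29°, forward 6.6 m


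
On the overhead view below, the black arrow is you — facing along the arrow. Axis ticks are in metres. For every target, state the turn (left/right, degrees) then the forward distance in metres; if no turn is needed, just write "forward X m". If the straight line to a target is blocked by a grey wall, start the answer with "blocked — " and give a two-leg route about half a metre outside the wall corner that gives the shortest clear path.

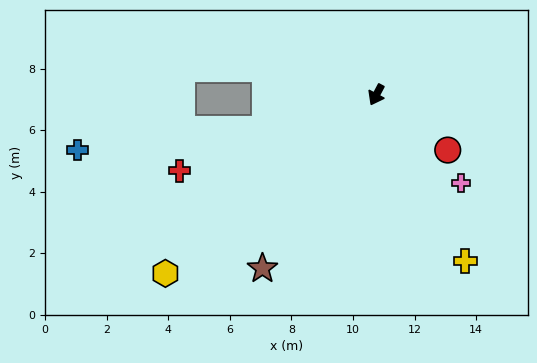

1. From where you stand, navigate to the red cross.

turn right 41°, forward 6.9 m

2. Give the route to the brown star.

turn right 5°, forward 6.7 m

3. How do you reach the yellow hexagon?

turn right 22°, forward 9.0 m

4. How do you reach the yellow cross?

turn left 56°, forward 6.1 m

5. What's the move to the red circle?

turn left 80°, forward 2.9 m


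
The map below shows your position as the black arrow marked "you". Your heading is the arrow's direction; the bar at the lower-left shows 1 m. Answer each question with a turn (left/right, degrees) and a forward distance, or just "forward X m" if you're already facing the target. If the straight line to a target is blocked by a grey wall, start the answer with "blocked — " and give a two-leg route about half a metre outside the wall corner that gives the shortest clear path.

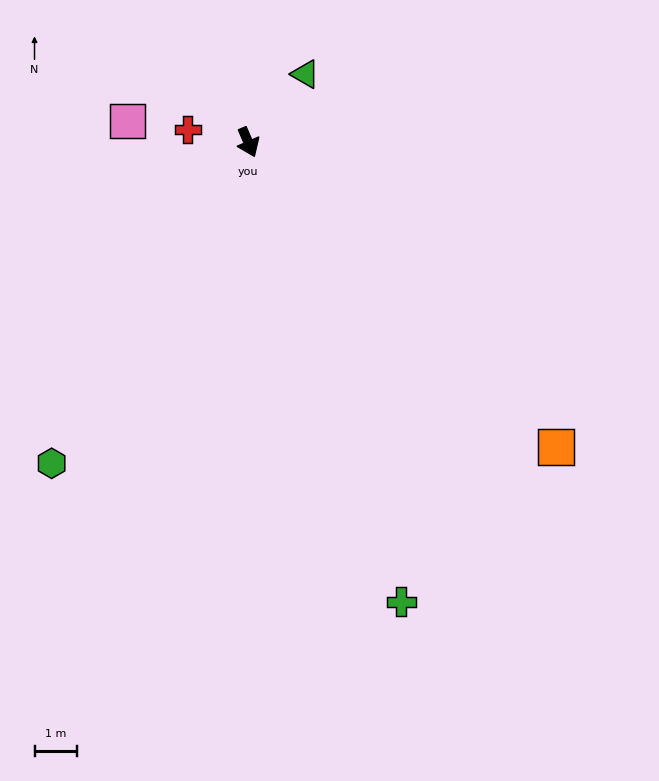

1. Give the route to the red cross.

turn right 125°, forward 1.4 m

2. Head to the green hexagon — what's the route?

turn right 55°, forward 8.8 m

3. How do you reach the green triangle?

turn left 117°, forward 2.1 m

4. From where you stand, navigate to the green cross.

turn right 5°, forward 11.3 m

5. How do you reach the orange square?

turn left 22°, forward 10.1 m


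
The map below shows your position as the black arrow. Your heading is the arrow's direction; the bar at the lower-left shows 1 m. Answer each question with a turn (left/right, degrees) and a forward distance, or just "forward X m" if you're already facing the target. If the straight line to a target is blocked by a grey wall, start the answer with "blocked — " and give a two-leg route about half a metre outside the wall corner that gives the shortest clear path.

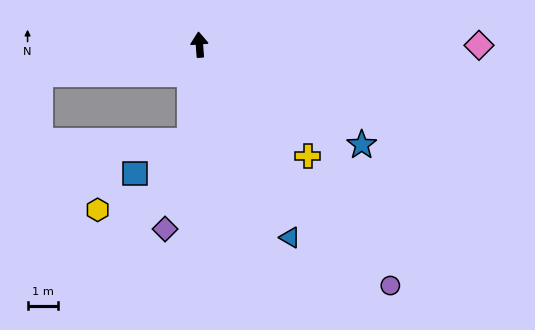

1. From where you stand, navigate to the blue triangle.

turn right 159°, forward 6.9 m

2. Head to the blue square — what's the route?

blocked — turn left 170°, forward 3.1 m, then turn right 53°, forward 2.1 m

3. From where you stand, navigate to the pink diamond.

turn right 94°, forward 9.1 m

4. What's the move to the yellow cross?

turn right 140°, forward 5.1 m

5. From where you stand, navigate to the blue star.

turn right 126°, forward 6.2 m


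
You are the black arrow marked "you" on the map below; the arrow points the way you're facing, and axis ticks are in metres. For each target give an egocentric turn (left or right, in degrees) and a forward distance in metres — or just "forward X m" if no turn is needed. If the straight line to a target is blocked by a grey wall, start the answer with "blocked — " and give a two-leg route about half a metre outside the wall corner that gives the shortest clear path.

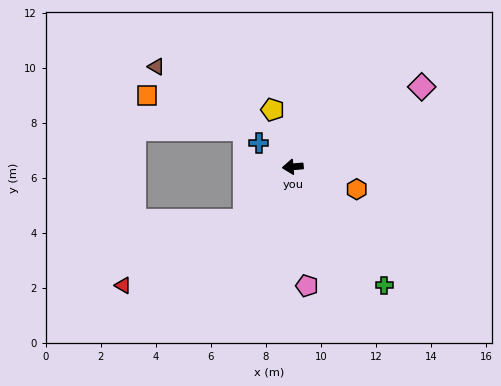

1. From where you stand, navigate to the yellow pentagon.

turn right 75°, forward 2.2 m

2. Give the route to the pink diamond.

turn right 153°, forward 5.5 m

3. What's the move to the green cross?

turn left 123°, forward 5.4 m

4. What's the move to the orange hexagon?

turn left 156°, forward 2.5 m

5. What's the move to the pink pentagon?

turn left 92°, forward 4.4 m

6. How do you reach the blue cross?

turn right 40°, forward 1.5 m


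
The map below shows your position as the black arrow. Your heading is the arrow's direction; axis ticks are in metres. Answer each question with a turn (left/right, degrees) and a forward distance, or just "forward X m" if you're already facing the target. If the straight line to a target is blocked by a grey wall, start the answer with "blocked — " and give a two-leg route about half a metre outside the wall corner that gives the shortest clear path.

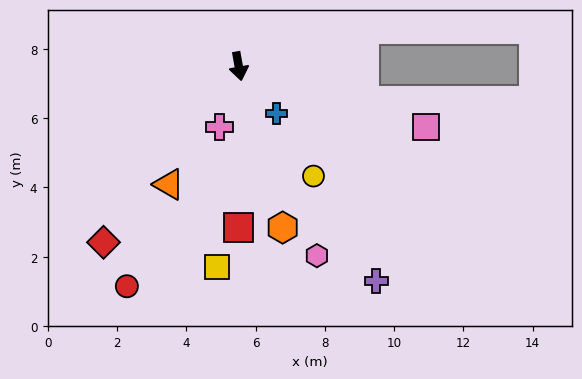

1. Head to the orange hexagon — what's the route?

turn left 5°, forward 4.8 m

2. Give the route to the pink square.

turn left 62°, forward 5.7 m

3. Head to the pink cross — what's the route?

turn right 28°, forward 1.8 m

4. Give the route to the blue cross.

turn left 28°, forward 1.7 m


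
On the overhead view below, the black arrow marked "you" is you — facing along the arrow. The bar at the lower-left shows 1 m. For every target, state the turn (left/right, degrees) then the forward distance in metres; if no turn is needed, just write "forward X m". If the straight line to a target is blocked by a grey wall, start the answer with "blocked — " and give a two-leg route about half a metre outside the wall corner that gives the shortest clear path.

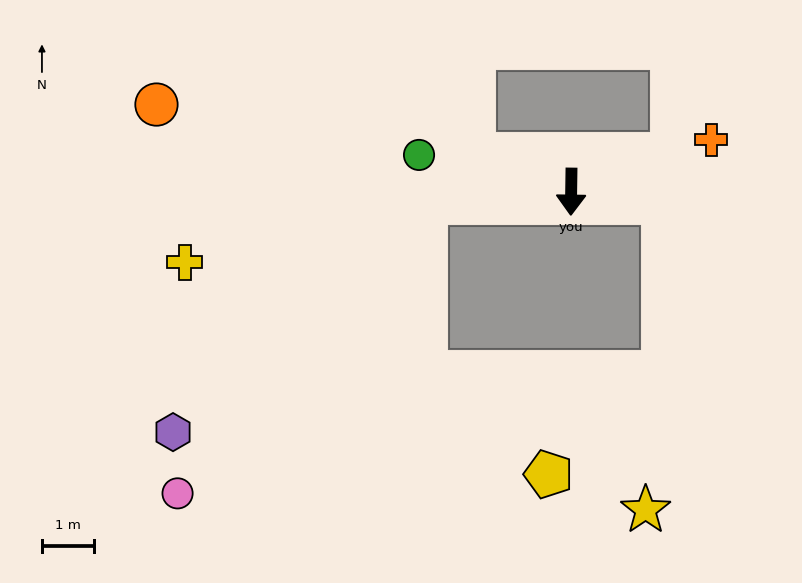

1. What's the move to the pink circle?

blocked — turn right 85°, forward 2.8 m, then turn left 45°, forward 7.3 m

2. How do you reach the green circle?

turn right 103°, forward 3.0 m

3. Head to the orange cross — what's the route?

turn left 111°, forward 2.9 m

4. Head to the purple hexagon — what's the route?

blocked — turn right 85°, forward 2.8 m, then turn left 38°, forward 6.6 m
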